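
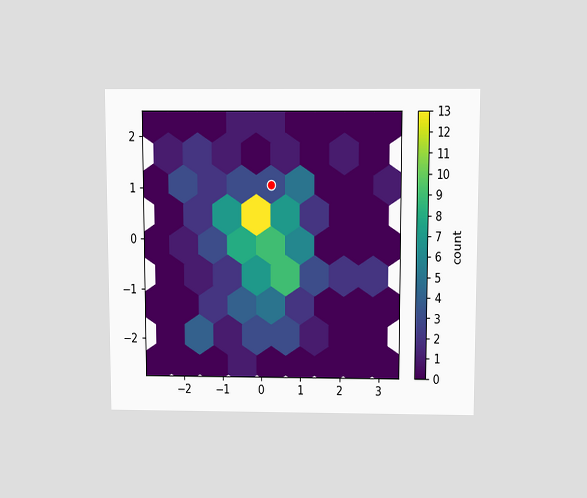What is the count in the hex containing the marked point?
3

The chart is viewed slightly from above. The marked hex reads 3 on the colorbar.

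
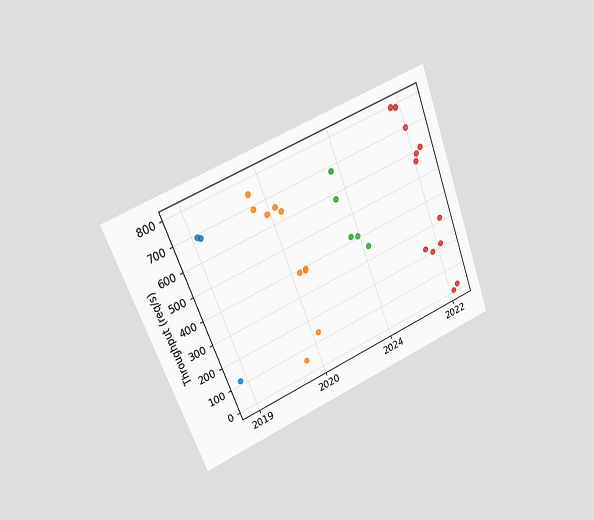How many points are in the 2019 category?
The chart is tilted about 21° counter-clockwise and viewed at a slight angle. Counting the markers in the 2019 column gives 3.

3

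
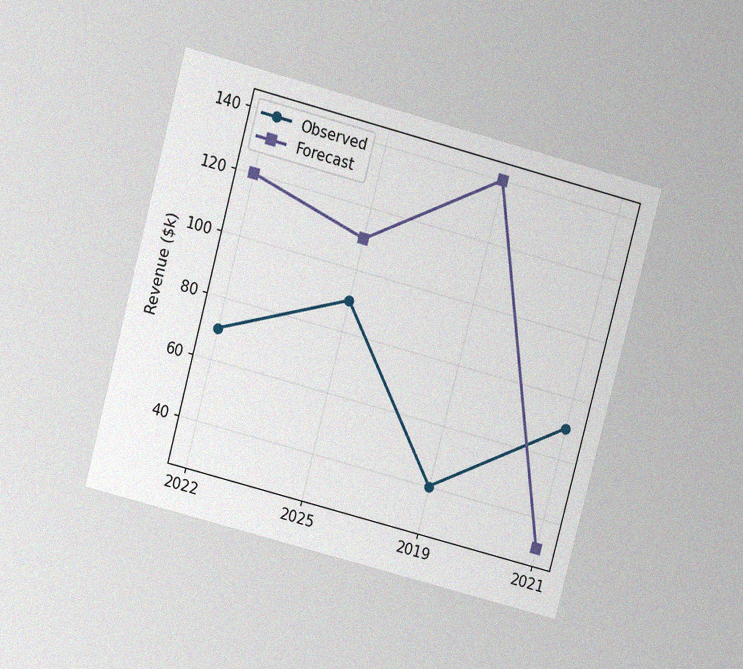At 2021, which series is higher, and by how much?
The chart is tilted about 15° clockwise and viewed at a slight angle, with some photo noise. At 2021, Observed sits above the other line by $40k.

Observed, by $40k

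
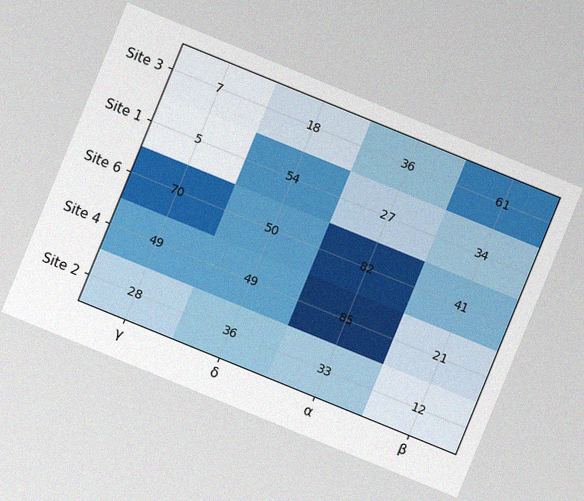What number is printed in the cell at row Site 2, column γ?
The chart is tilted about 22° clockwise, with some photo noise. The (Site 2, γ) cell reads 28.

28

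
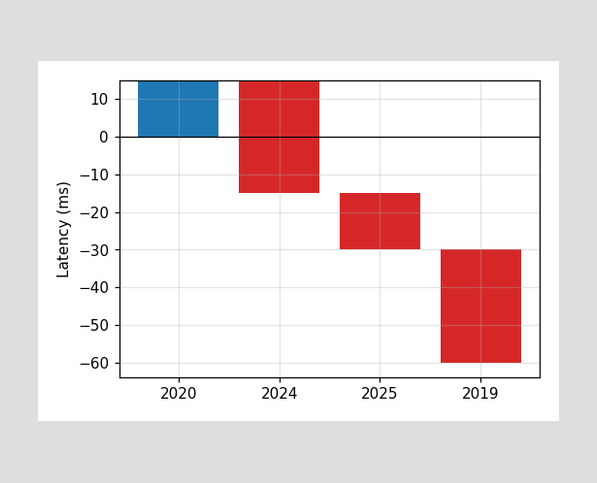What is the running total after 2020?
15ms

After 2020 the running total reaches 15ms.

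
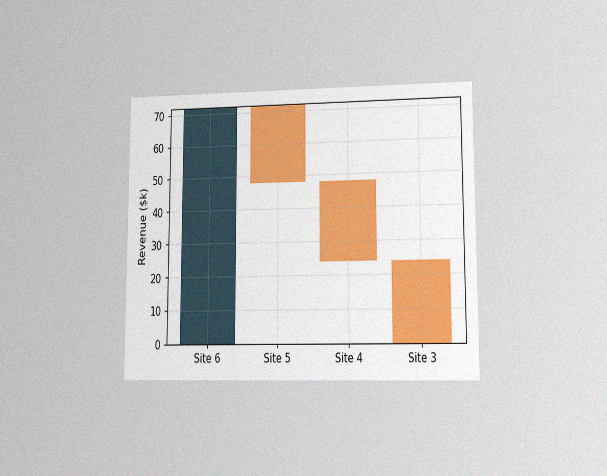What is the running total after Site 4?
The chart is viewed at a slight angle, with some photo noise. After Site 4 the running total reaches $24k.

$24k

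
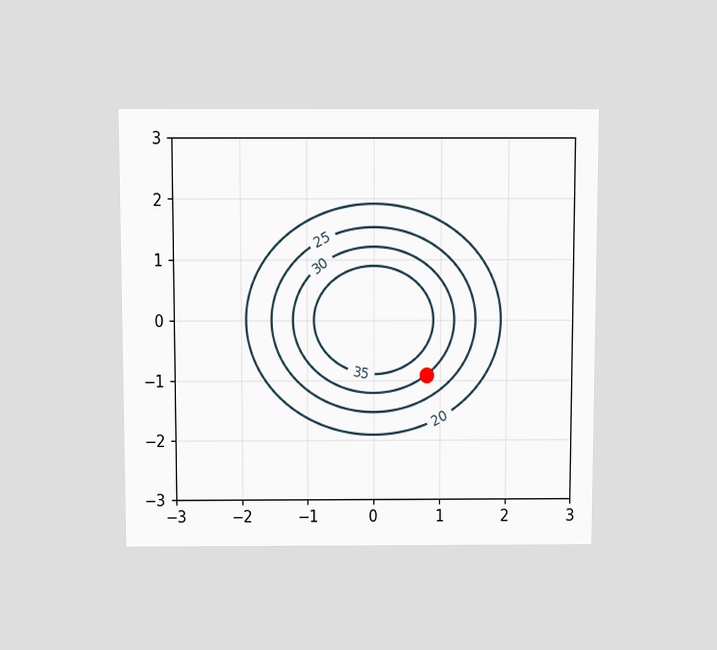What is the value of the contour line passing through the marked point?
30

The chart is viewed slightly from above. The marked point sits on the contour labelled 30.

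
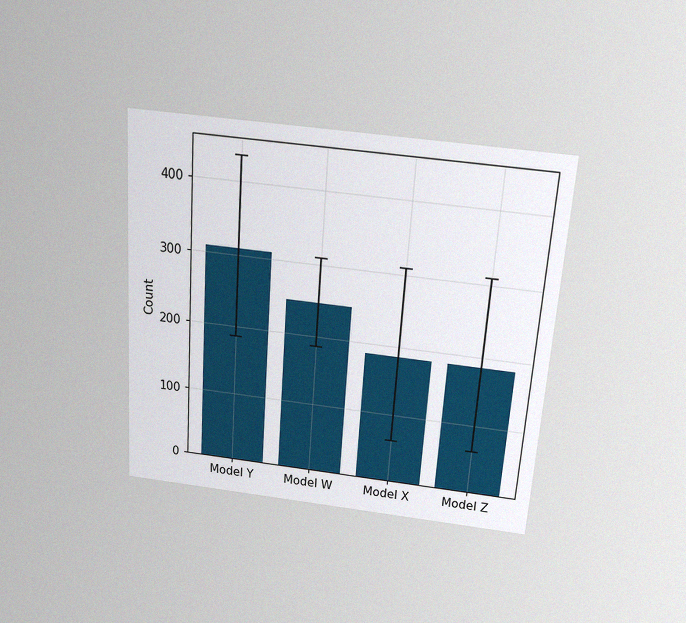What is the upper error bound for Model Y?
434

The chart is tilted about 4° clockwise and viewed slightly from above, with some photo noise. The Model Y bar's upper whisker reaches 434.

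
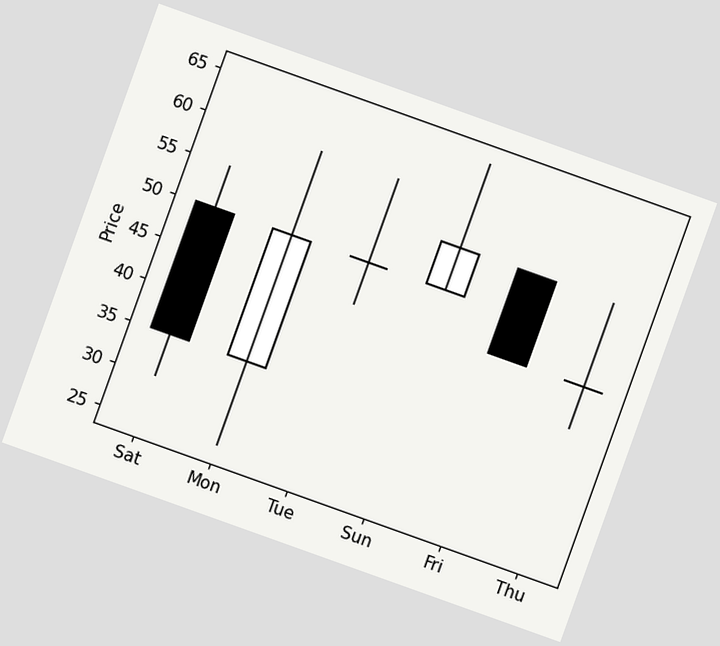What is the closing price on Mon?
50

The chart is tilted about 20° clockwise. The Mon candle closes at 50.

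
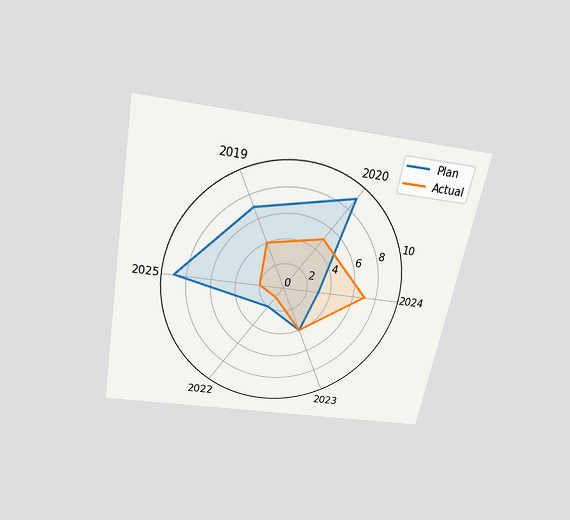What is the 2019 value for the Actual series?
4

The chart is tilted about 11° clockwise and viewed slightly from above. On the 2019 axis, Actual reaches 4.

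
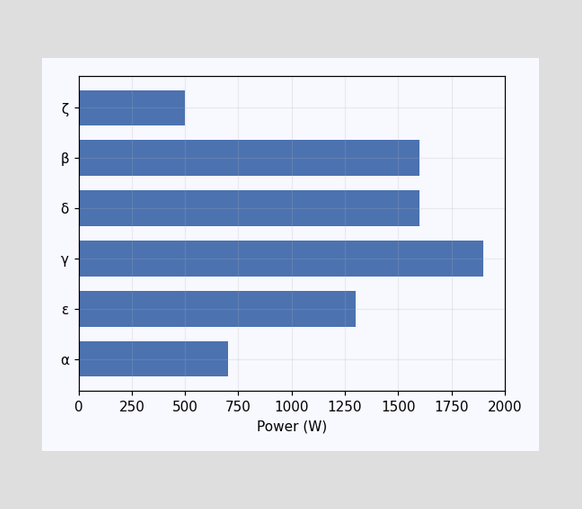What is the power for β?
Reading along the chart's x-axis, the β bar reaches 1600W.

1600W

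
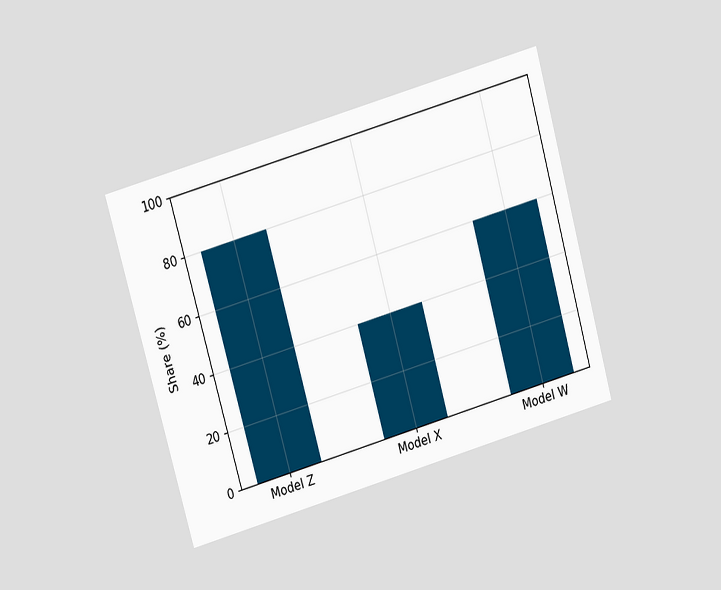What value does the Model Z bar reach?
The chart is tilted about 16° counter-clockwise and viewed at a slight angle. Reading along the chart's y-axis, the Model Z bar reaches 80%.

80%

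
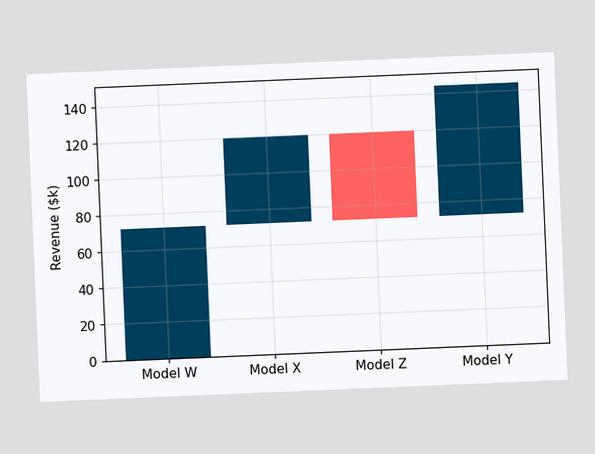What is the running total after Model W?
The chart is tilted about 2° counter-clockwise. After Model W the running total reaches $72k.

$72k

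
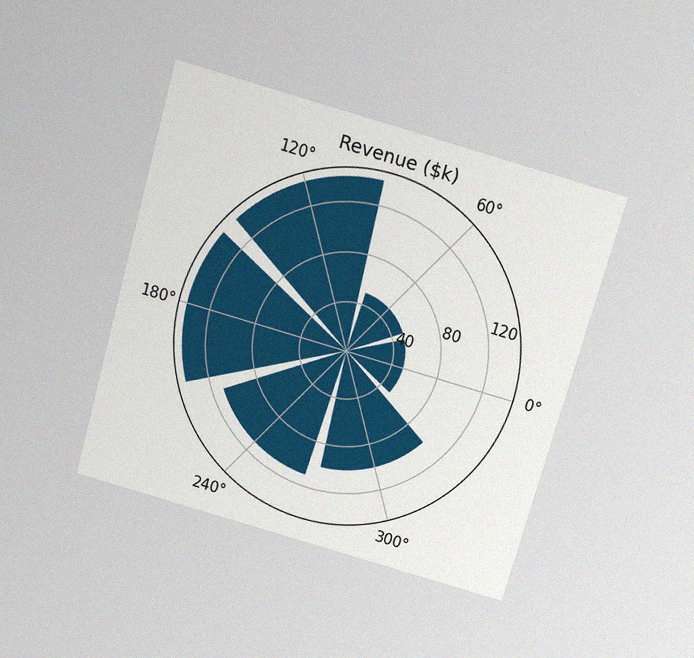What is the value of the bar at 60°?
The chart is tilted about 16° clockwise and viewed slightly from above, with some photo noise. The bar at 60° reaches $50k on the radial axis.

$50k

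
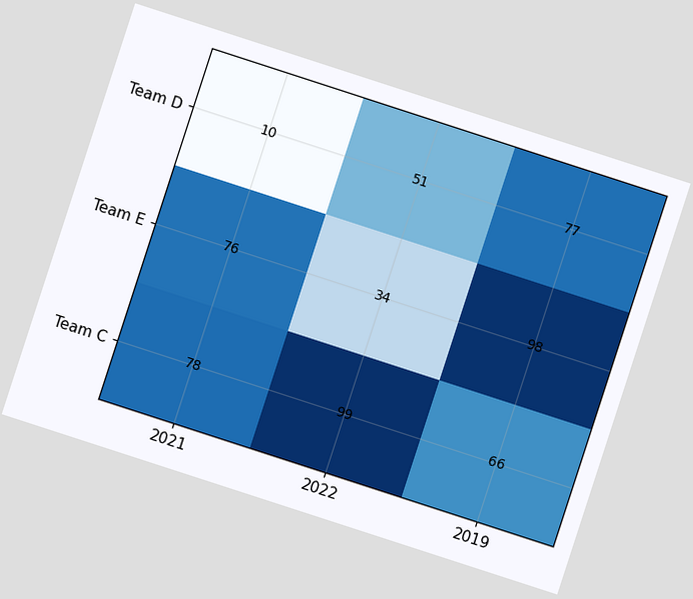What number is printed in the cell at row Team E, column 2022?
The chart is tilted about 18° clockwise. The (Team E, 2022) cell reads 34.

34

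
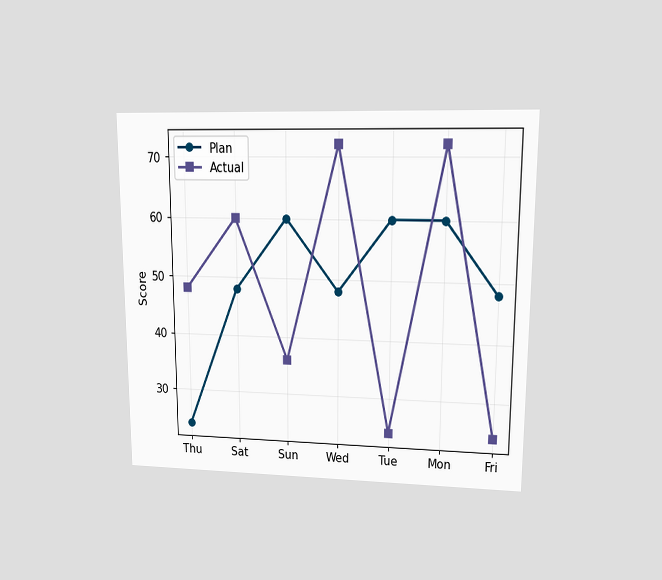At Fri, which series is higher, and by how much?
The chart is viewed at a slight angle. At Fri, Plan sits above the other line by 24.

Plan, by 24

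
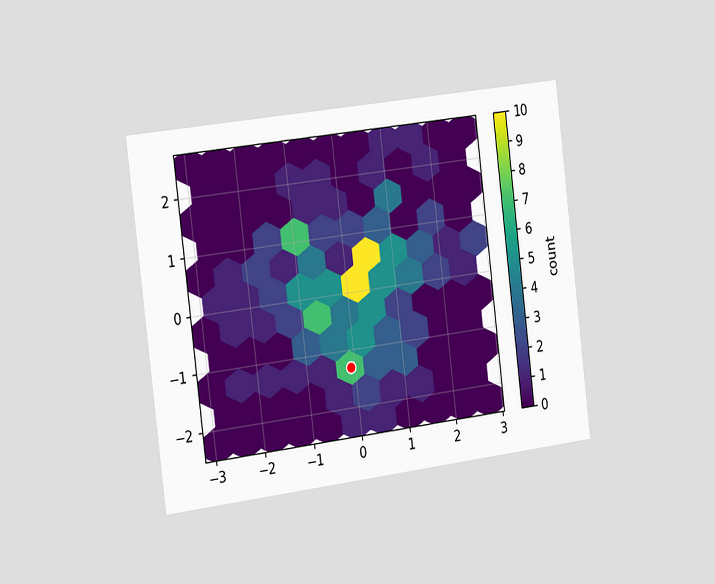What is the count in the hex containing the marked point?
The chart is tilted about 7° counter-clockwise and viewed slightly from the left. The marked hex reads 7 on the colorbar.

7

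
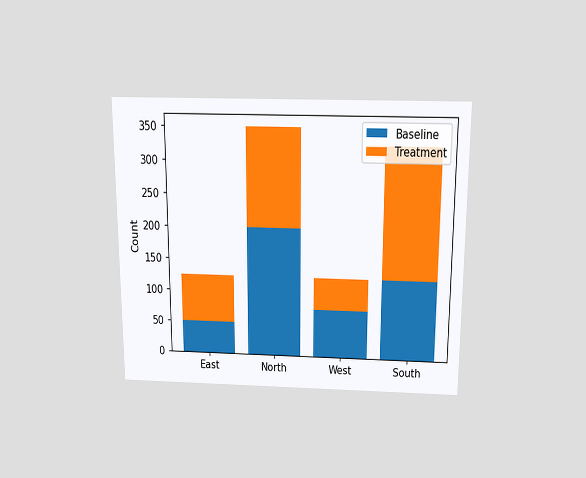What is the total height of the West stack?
The chart is viewed slightly from above. The West stack's top reaches 125 on the y-axis.

125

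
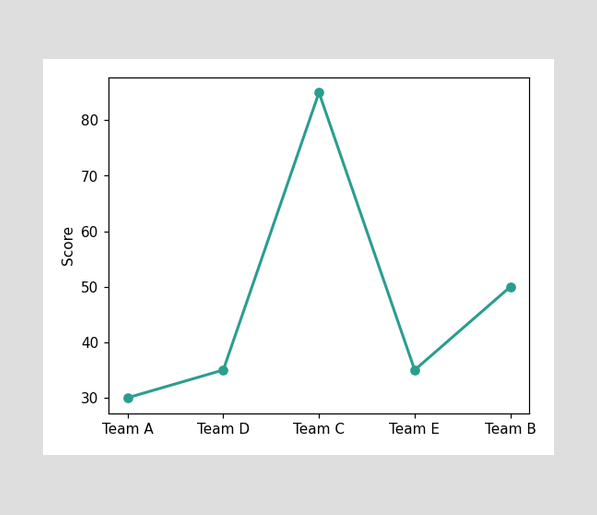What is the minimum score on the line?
30

The lowest point is at Team A, and reading across to the y-axis gives 30.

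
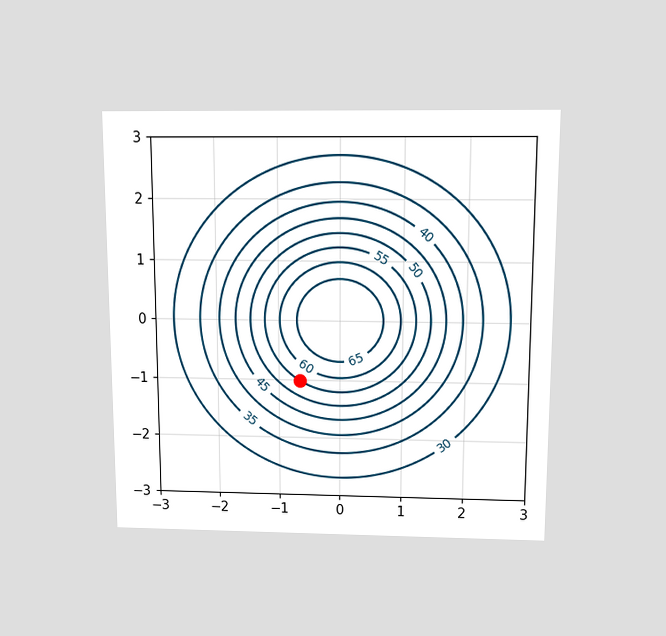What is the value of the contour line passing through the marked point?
55

The chart is viewed slightly from above. The marked point sits on the contour labelled 55.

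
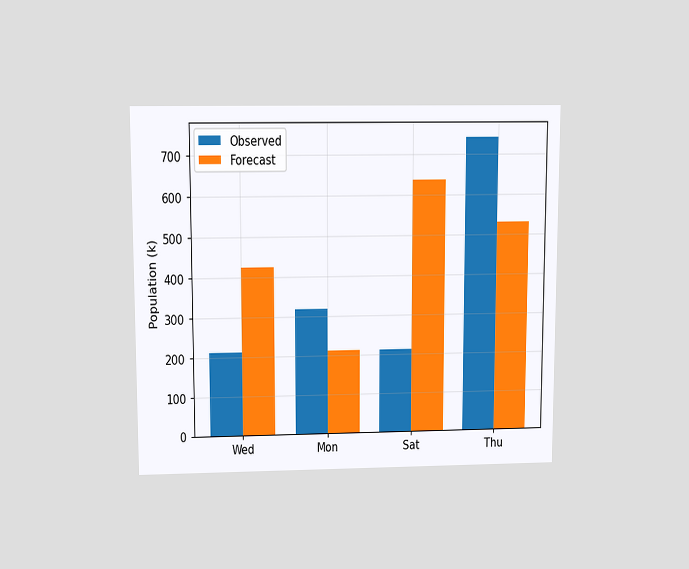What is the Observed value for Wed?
212k

The chart is viewed slightly from above. The Observed bar at Wed reaches 212k on the y-axis.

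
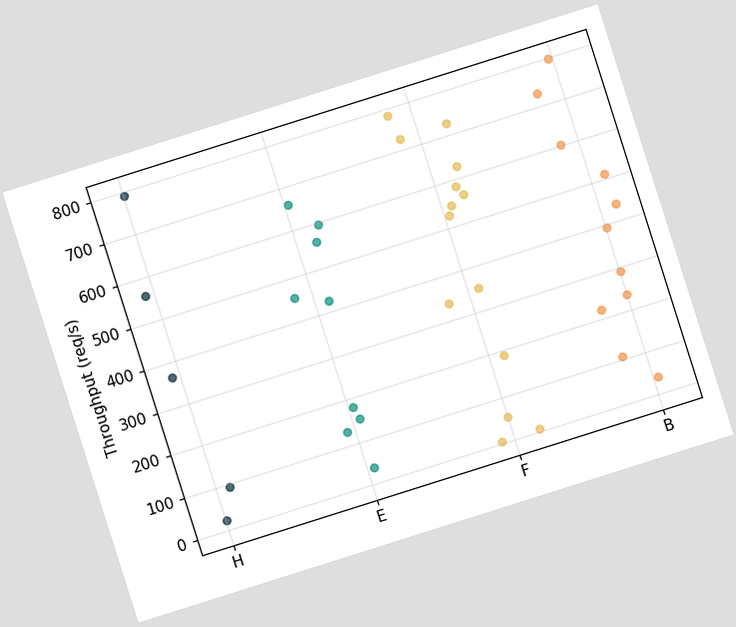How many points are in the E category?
The chart is tilted about 18° counter-clockwise. Counting the markers in the E column gives 9.

9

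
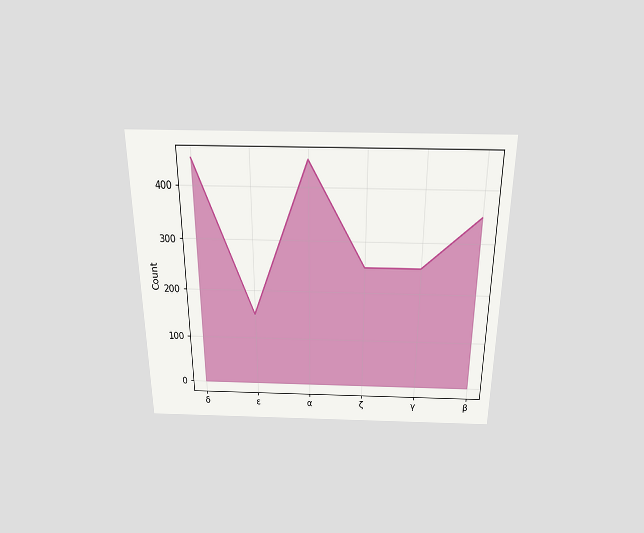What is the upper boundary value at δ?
The chart is viewed slightly from above. At δ the upper boundary is at 450.

450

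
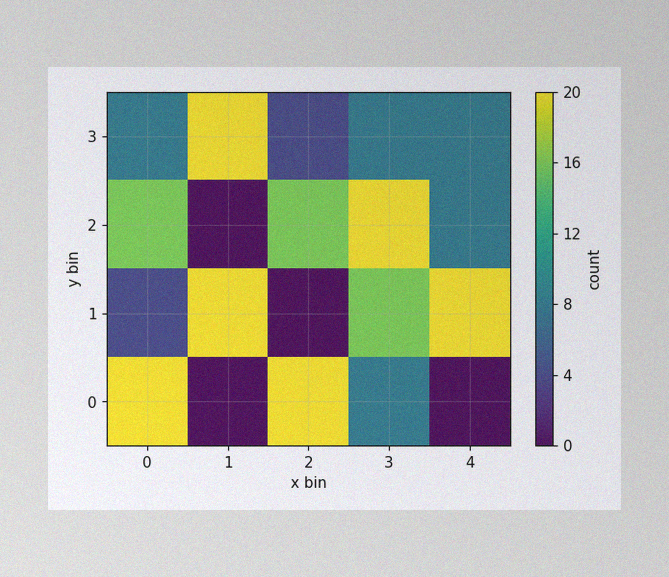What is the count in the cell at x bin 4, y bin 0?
0

The image has some photo noise and uneven lighting. Matching the cell (4, 0) against the colorbar gives 0.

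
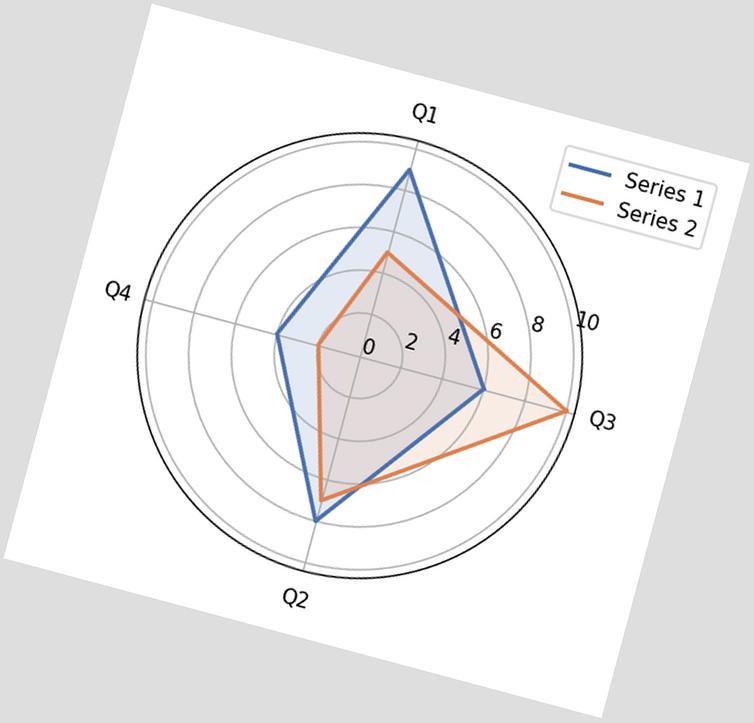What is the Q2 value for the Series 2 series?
The chart is tilted about 15° clockwise. On the Q2 axis, Series 2 reaches 7.

7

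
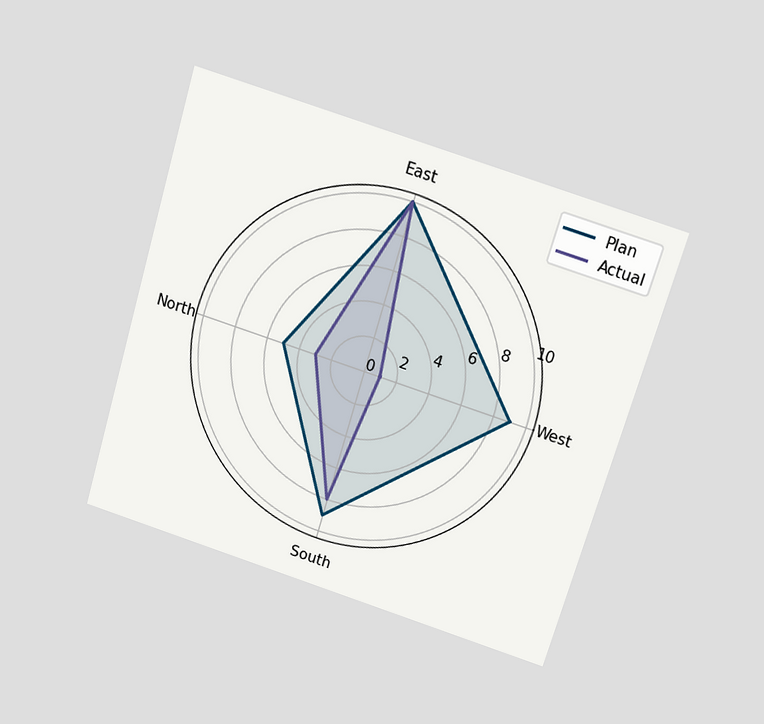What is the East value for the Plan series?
The chart is tilted about 16° clockwise and viewed slightly from above. On the East axis, Plan reaches 10.

10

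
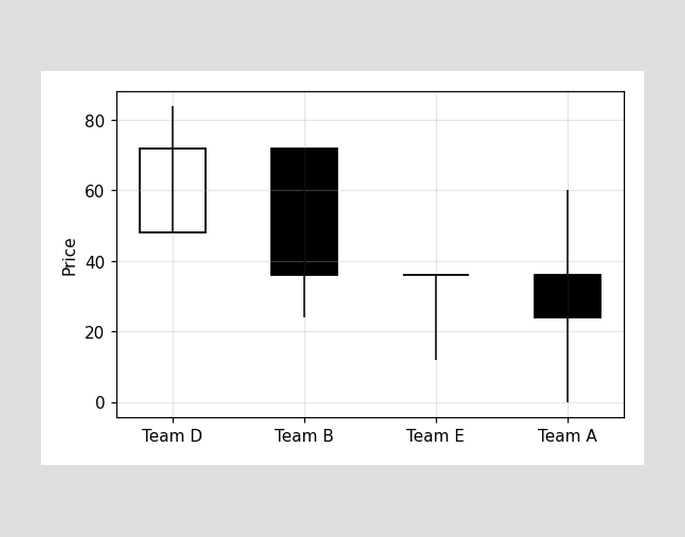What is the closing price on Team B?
36

The Team B candle closes at 36.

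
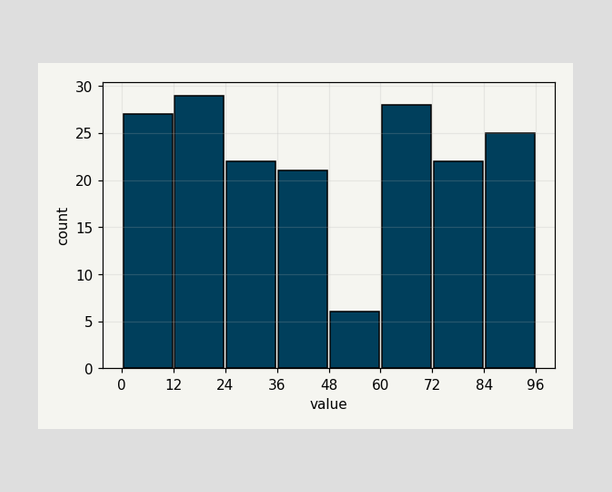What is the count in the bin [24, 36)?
The [24, 36) bin has height 22.

22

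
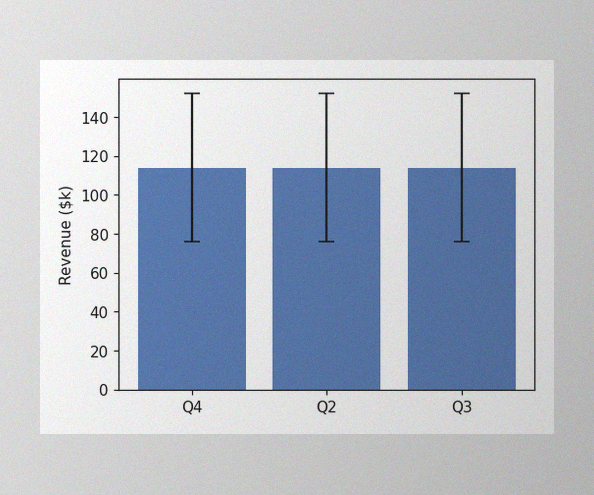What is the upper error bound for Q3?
$152k

The image has some photo noise and uneven lighting. The Q3 bar's upper whisker reaches $152k.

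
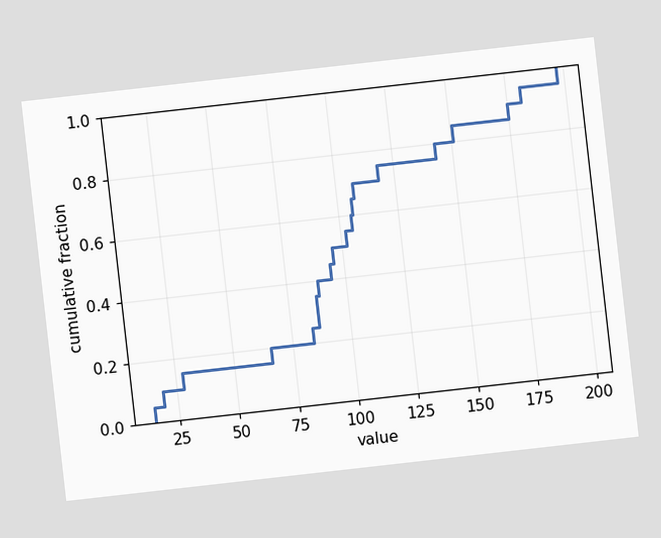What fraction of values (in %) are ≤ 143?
80%

The chart is tilted about 6° counter-clockwise. At x=143 the ECDF step is at 80%.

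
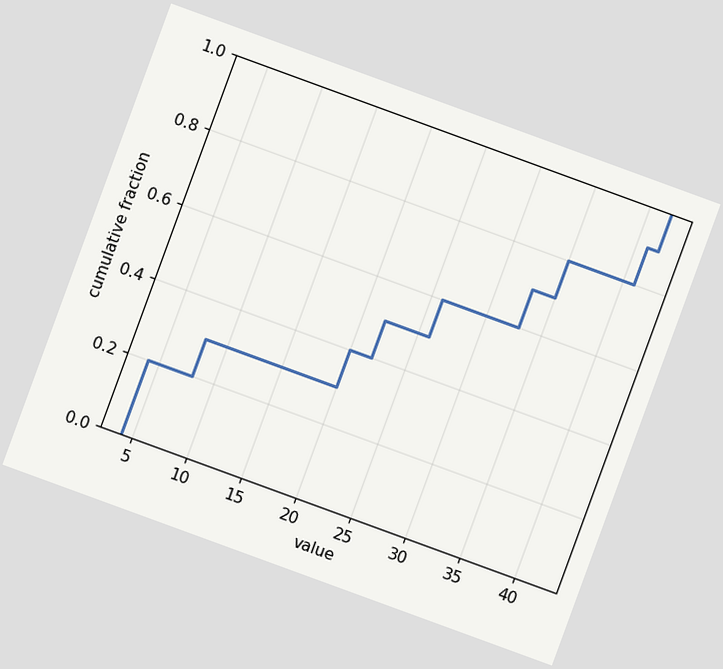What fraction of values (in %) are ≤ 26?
60%

The chart is tilted about 20° clockwise. At x=26 the ECDF step is at 60%.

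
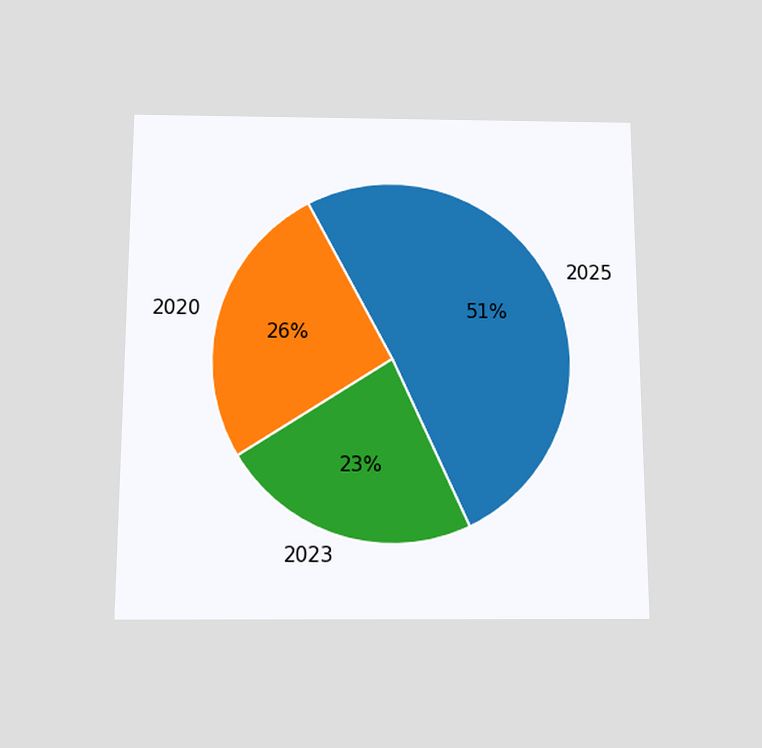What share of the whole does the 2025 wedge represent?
The chart is viewed slightly from below. The 2025 slice takes up 51% of the pie.

51%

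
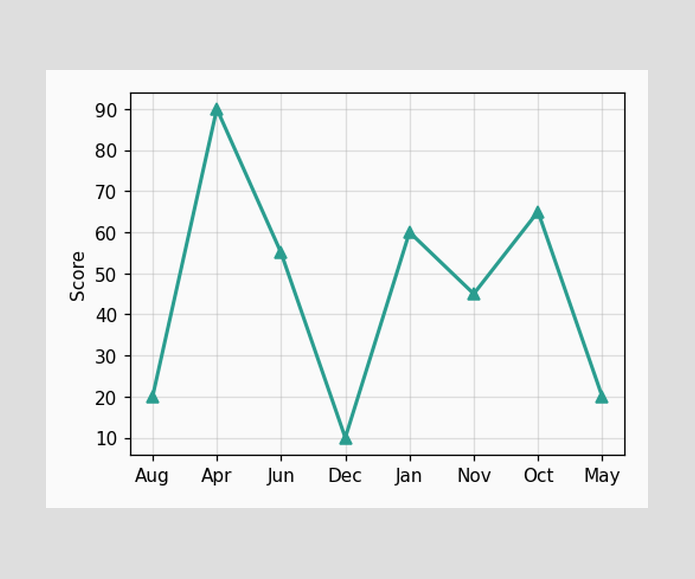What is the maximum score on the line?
90

The highest point is at Apr, and reading across to the y-axis gives 90.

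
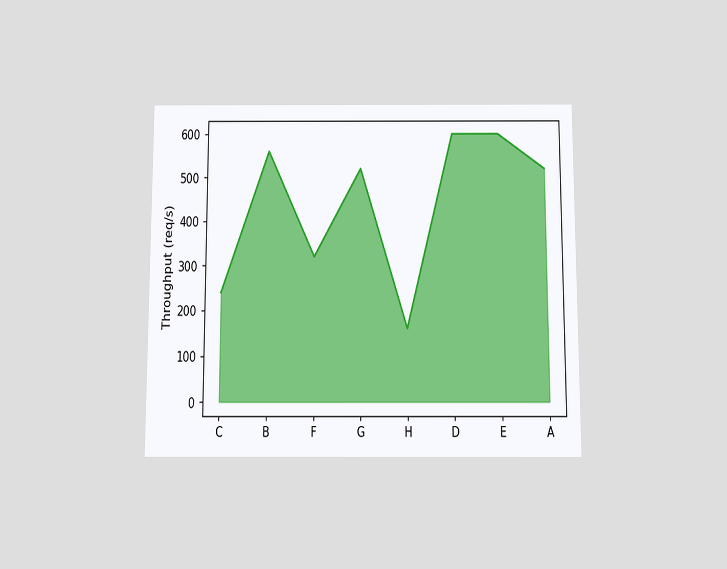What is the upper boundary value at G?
520req/s

The chart is viewed slightly from below. At G the upper boundary is at 520req/s.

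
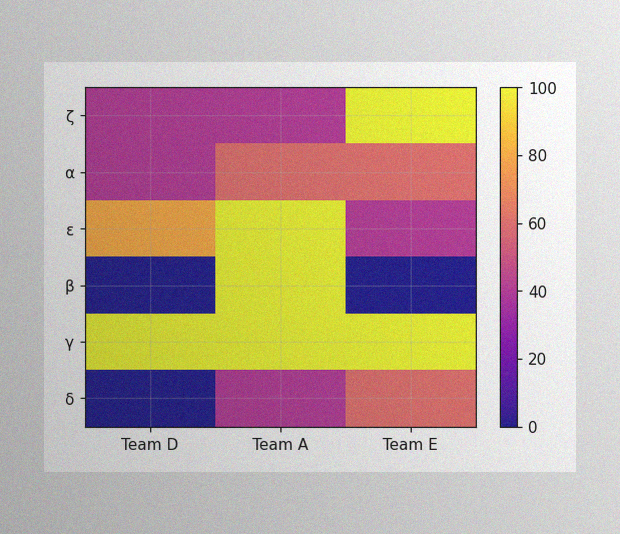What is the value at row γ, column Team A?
The image has some photo noise and uneven lighting. Matching cell (γ, Team A) against the colorbar gives 100.

100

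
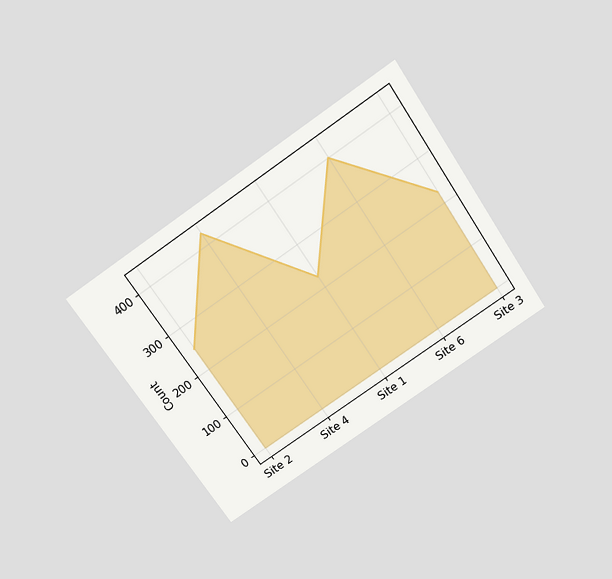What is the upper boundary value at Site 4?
425

The chart is tilted about 34° counter-clockwise and viewed slightly from above. At Site 4 the upper boundary is at 425.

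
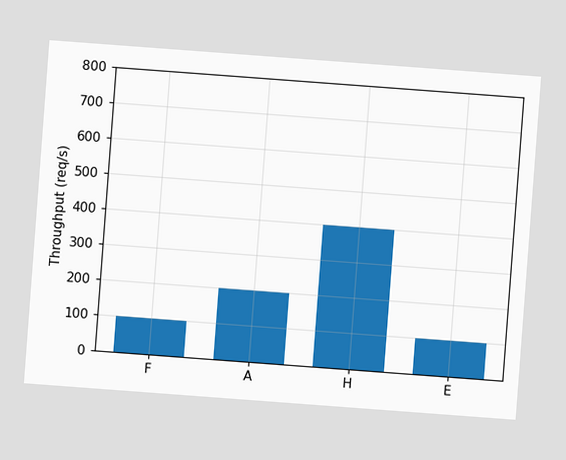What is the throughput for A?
The chart is tilted about 4° clockwise. Reading along the chart's y-axis, the A bar reaches 200req/s.

200req/s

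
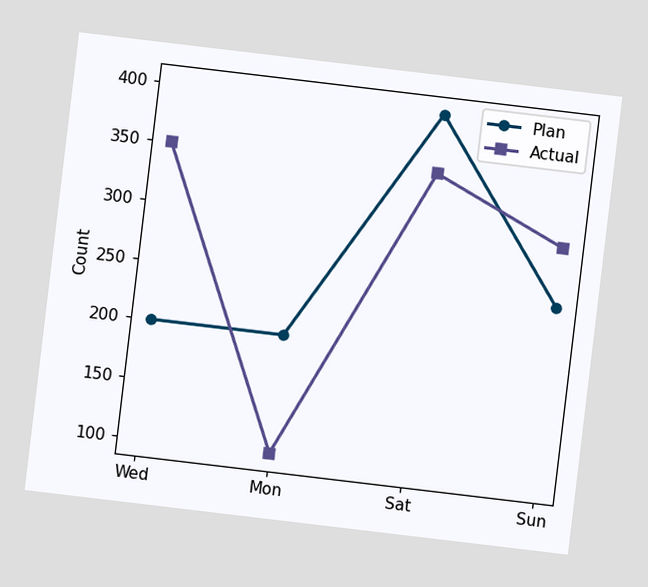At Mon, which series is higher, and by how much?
The chart is tilted about 7° clockwise. At Mon, Plan sits above the other line by 100.

Plan, by 100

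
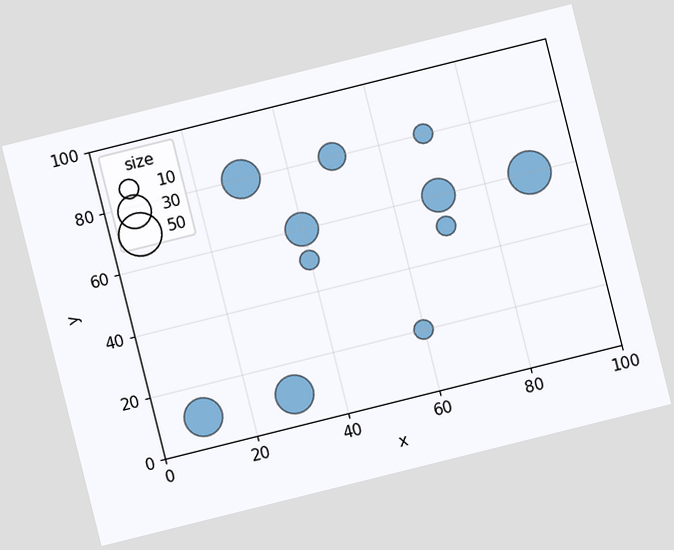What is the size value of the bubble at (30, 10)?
40

The chart is tilted about 14° counter-clockwise. Matching the bubble at (30, 10) against the size legend gives 40.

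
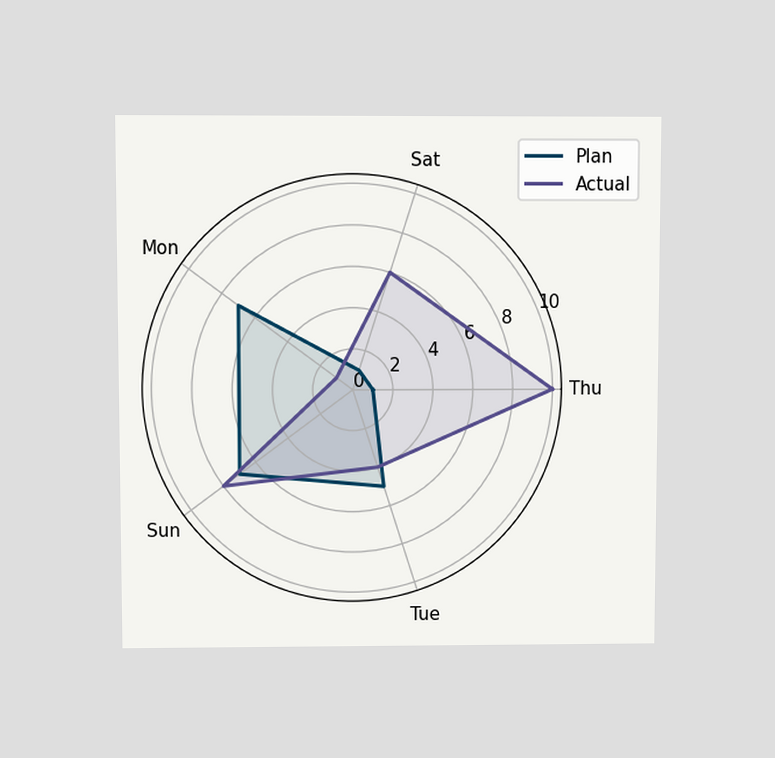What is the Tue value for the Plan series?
5

The chart is viewed slightly from above. On the Tue axis, Plan reaches 5.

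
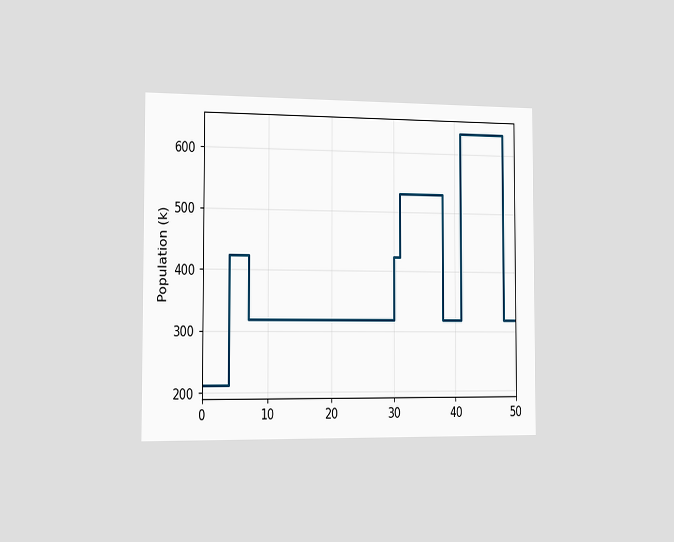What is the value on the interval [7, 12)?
318k

The chart is viewed slightly from the left. On [7, 12) the step sits at 318k.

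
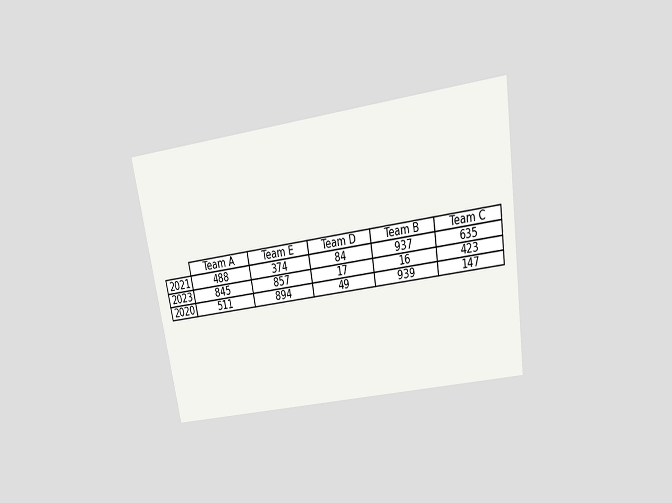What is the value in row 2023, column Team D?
17

The chart is tilted about 9° counter-clockwise and viewed slightly from above. The (2023, Team D) cell reads 17.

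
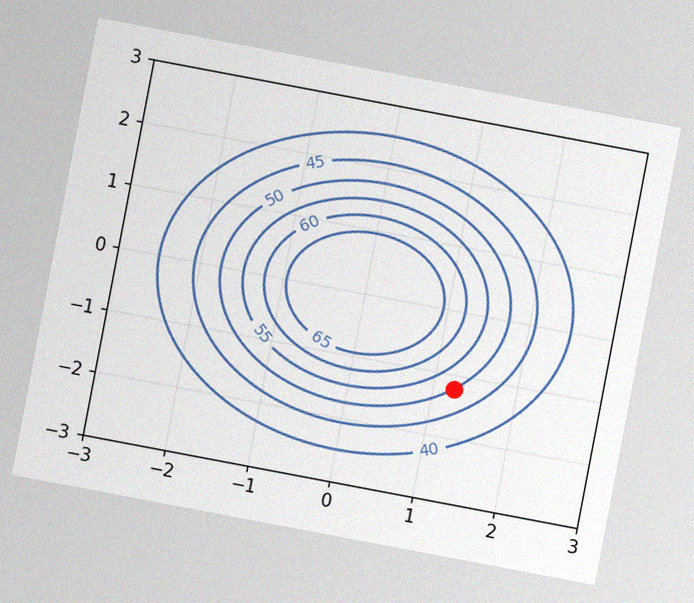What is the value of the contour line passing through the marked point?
The chart is tilted about 11° clockwise, with some photo noise. The marked point sits on the contour labelled 50.

50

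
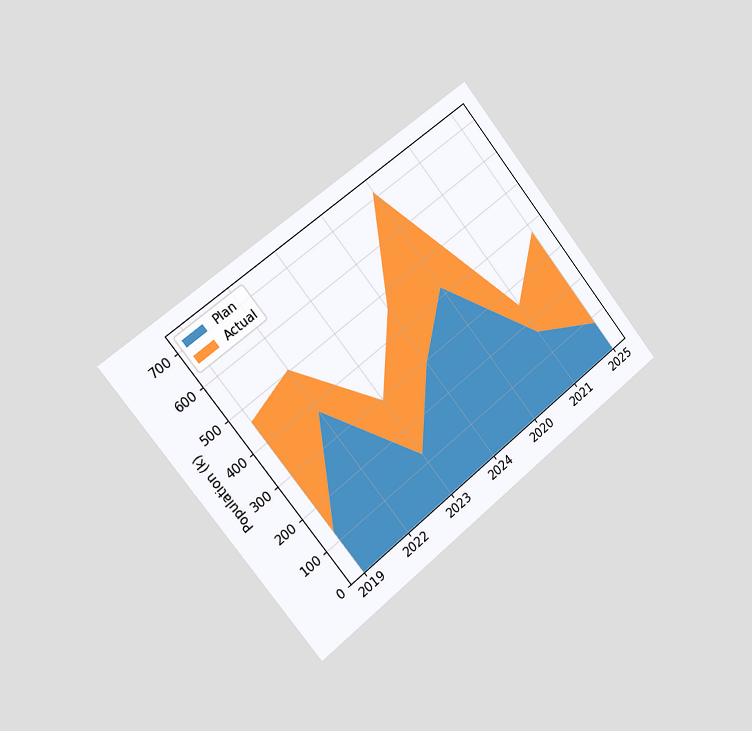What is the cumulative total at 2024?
462k

The chart is tilted about 39° counter-clockwise and viewed slightly from the left. The stacked total at 2024 reaches 462k.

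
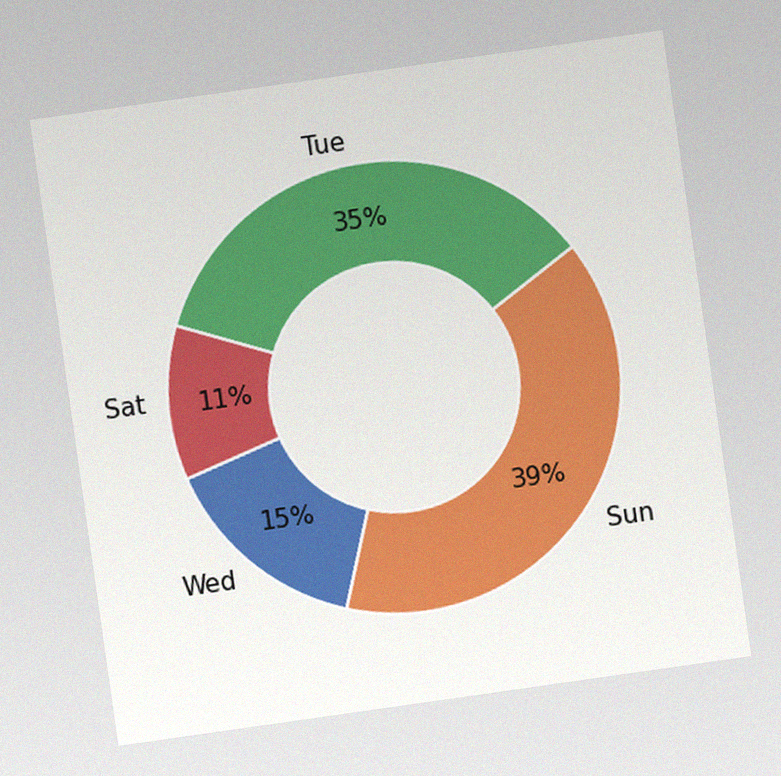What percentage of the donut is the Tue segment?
35%

The chart is tilted about 8° counter-clockwise, with some photo noise. The Tue segment takes up 35% of the ring.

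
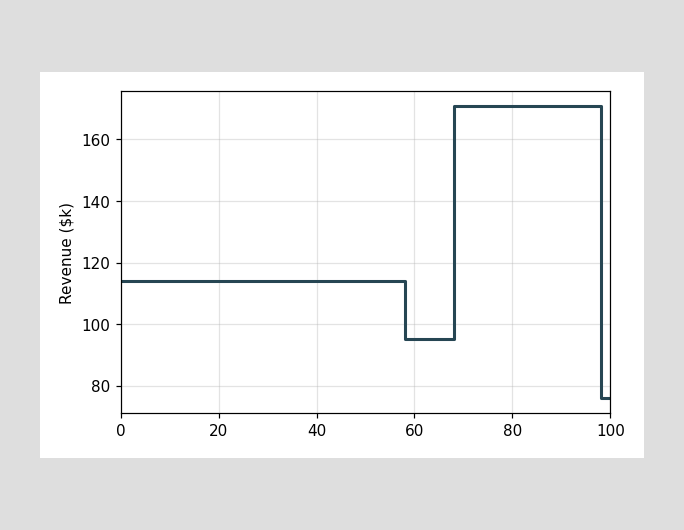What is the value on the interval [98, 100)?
On [98, 100) the step sits at $76k.

$76k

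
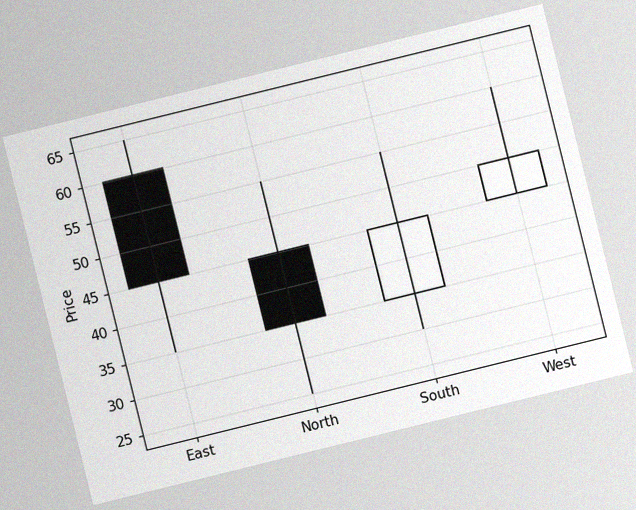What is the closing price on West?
The chart is tilted about 14° counter-clockwise, with some photo noise. The West candle closes at 50.

50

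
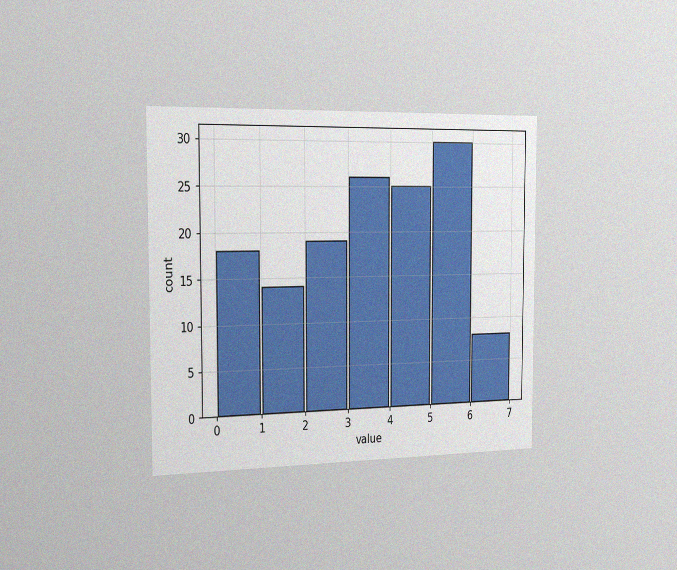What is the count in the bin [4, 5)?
The chart is viewed slightly from the left, with some photo noise. The [4, 5) bin has height 25.

25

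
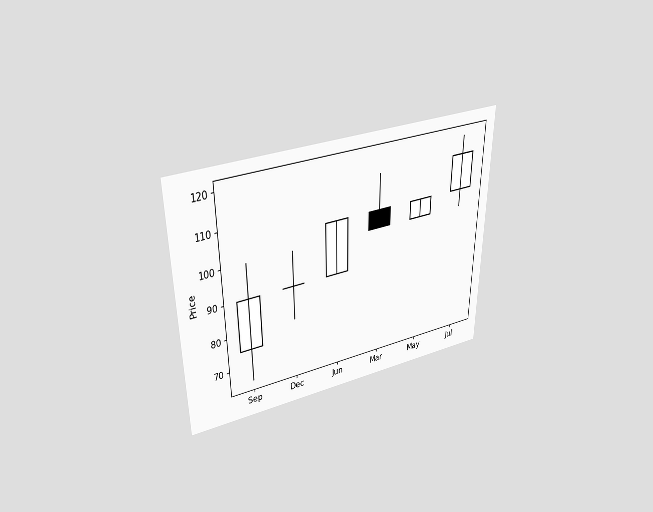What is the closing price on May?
105

The chart is viewed slightly from above. The May candle closes at 105.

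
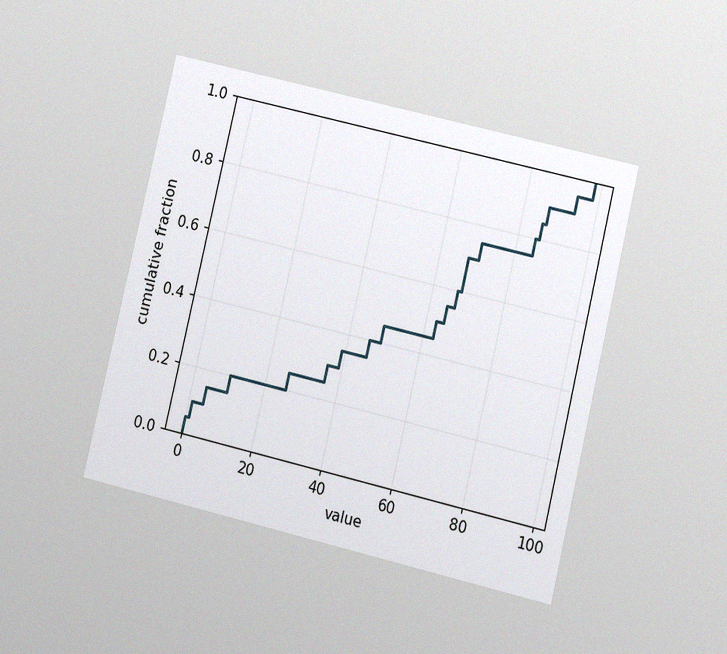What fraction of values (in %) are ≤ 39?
35%

The chart is tilted about 13° clockwise and viewed at a slight angle, with some photo noise. At x=39 the ECDF step is at 35%.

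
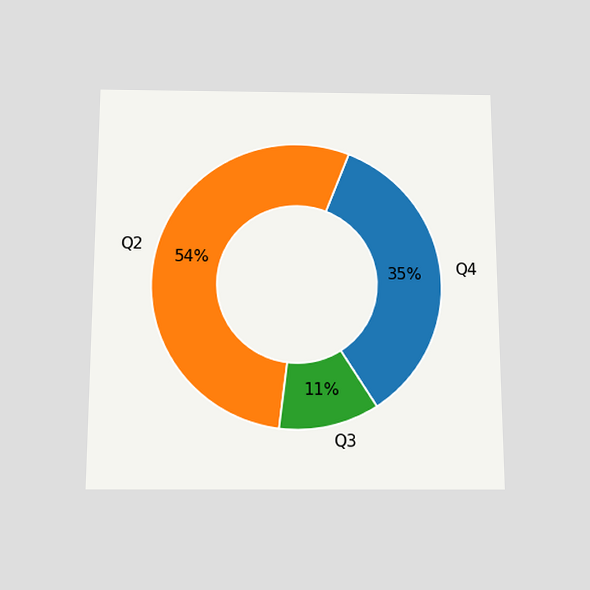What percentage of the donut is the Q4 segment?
The chart is viewed slightly from below. The Q4 segment takes up 35% of the ring.

35%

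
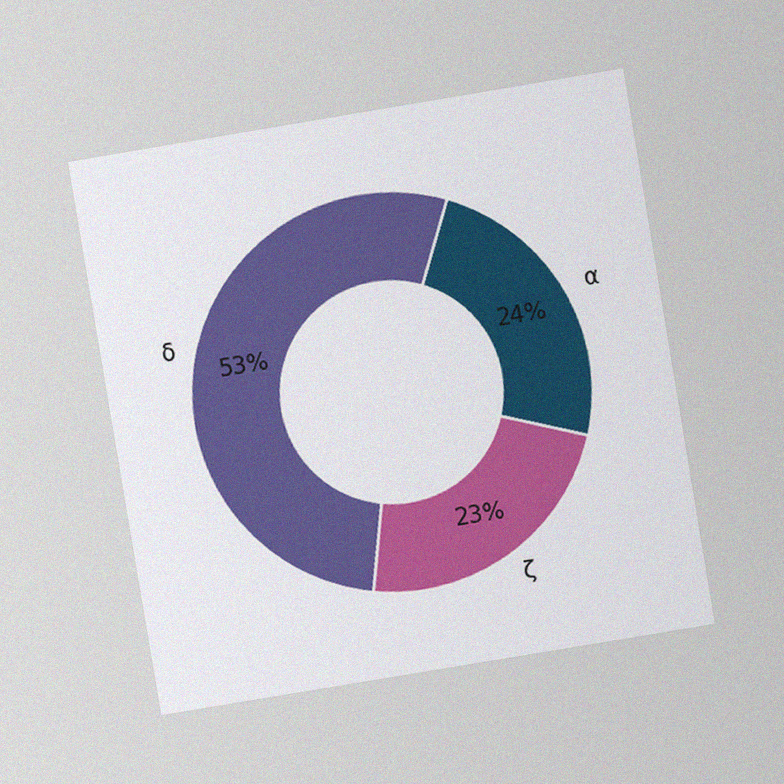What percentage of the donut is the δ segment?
53%

The chart is tilted about 9° counter-clockwise and viewed at a slight angle, with some photo noise. The δ segment takes up 53% of the ring.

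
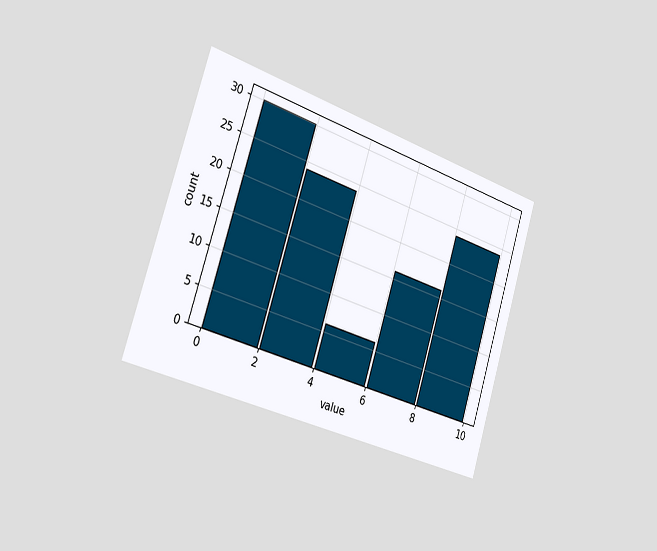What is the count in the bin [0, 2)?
30

The chart is tilted about 18° clockwise and viewed slightly from the left. The [0, 2) bin has height 30.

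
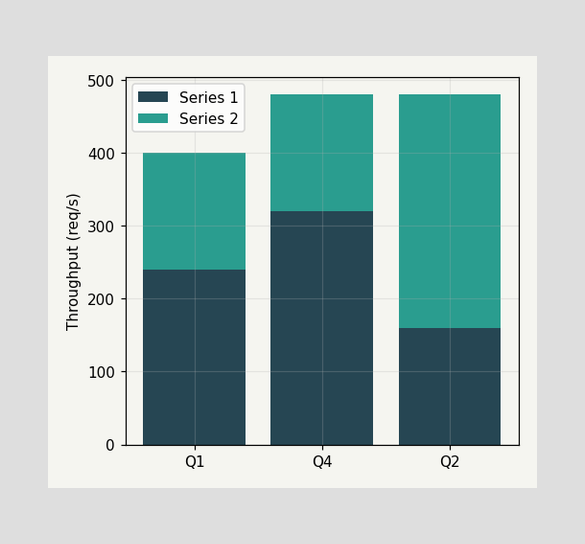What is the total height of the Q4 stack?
480req/s

The Q4 stack's top reaches 480req/s on the y-axis.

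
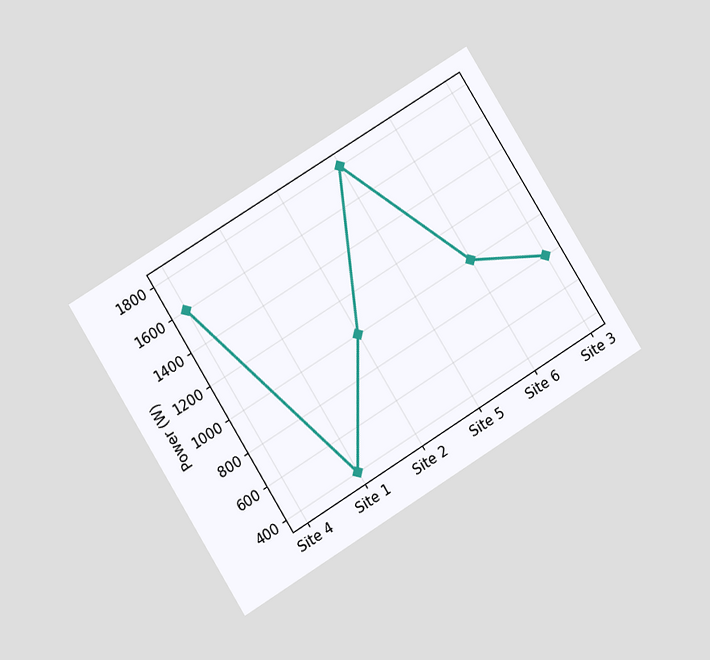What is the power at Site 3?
800W

The chart is tilted about 32° counter-clockwise and viewed at a slight angle. At Site 3, the line is at 800W.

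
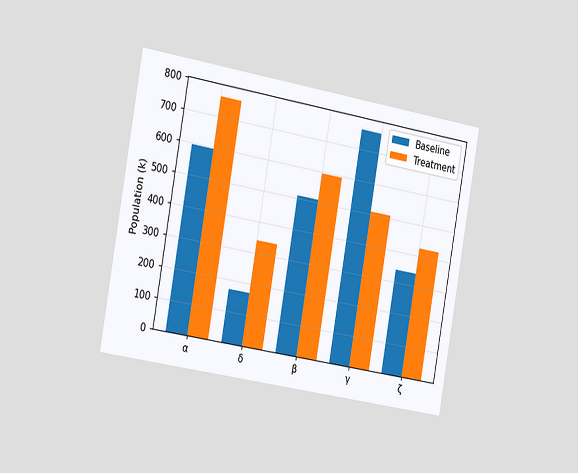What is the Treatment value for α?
The chart is tilted about 10° clockwise and viewed slightly from the left. The Treatment bar at α reaches 765k on the y-axis.

765k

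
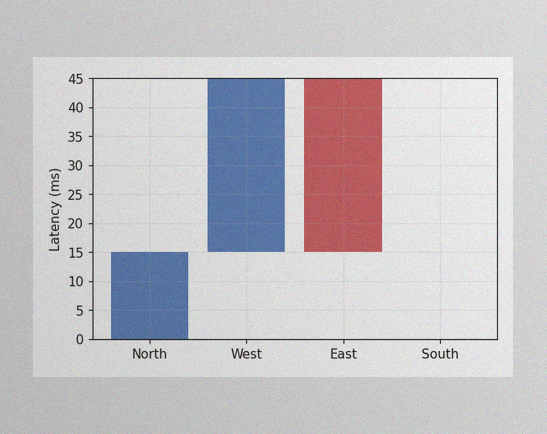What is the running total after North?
The image has some photo noise and uneven lighting. After North the running total reaches 15ms.

15ms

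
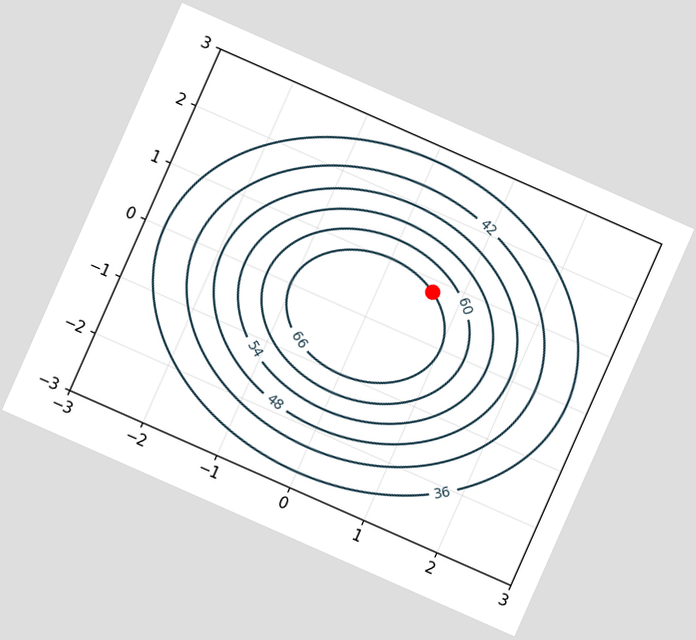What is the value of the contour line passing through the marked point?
The chart is tilted about 24° clockwise. The marked point sits on the contour labelled 66.

66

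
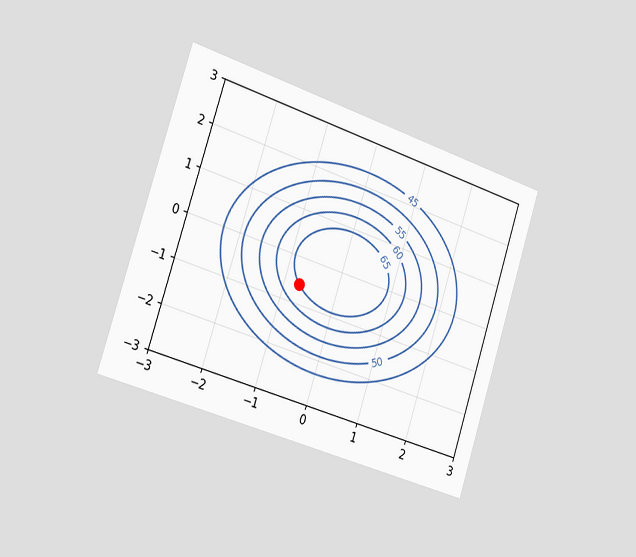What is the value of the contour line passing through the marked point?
65

The chart is tilted about 18° clockwise and viewed slightly from the left. The marked point sits on the contour labelled 65.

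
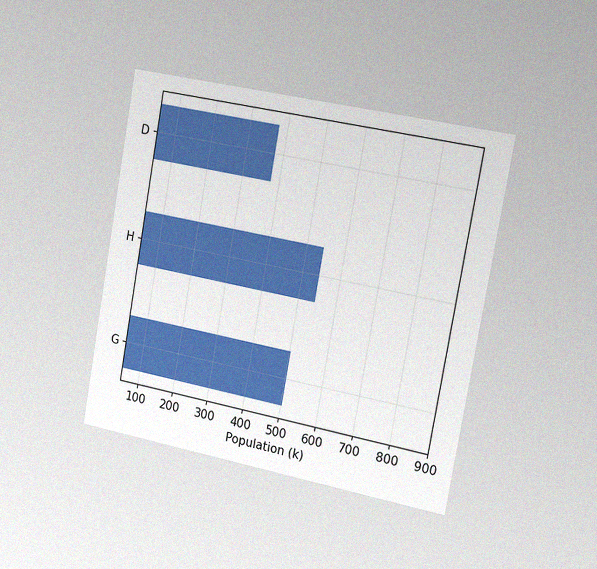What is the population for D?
The chart is tilted about 10° clockwise and viewed slightly from the right, with some photo noise. Reading along the chart's x-axis, the D bar reaches 378k.

378k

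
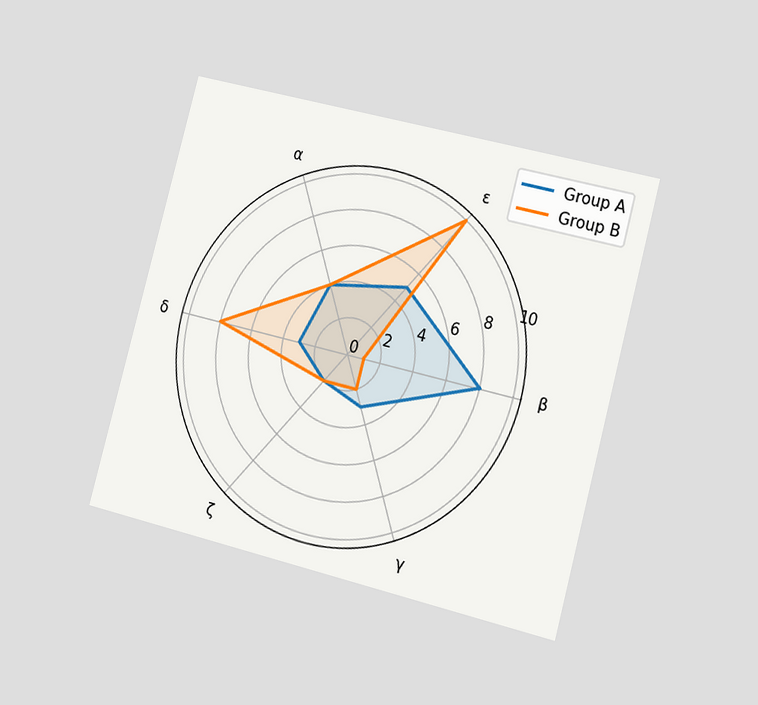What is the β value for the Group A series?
The chart is tilted about 15° clockwise and viewed slightly from the right. On the β axis, Group A reaches 8.

8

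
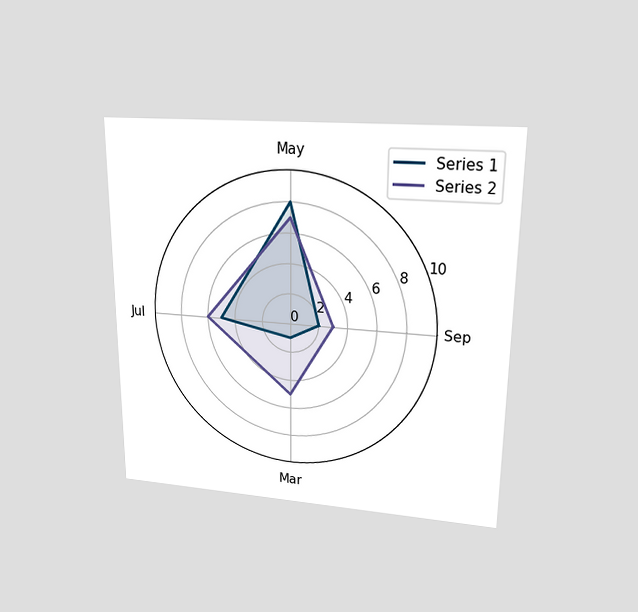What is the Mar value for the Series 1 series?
1

The chart is viewed at a slight angle. On the Mar axis, Series 1 reaches 1.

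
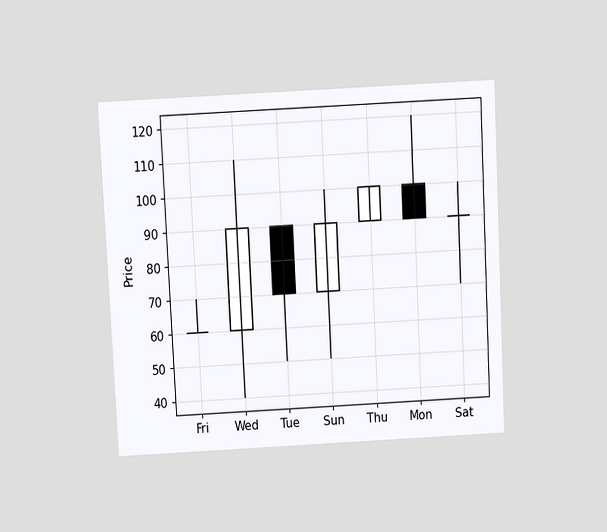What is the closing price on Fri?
The chart is tilted about 3° counter-clockwise and viewed slightly from above. The Fri candle closes at 60.

60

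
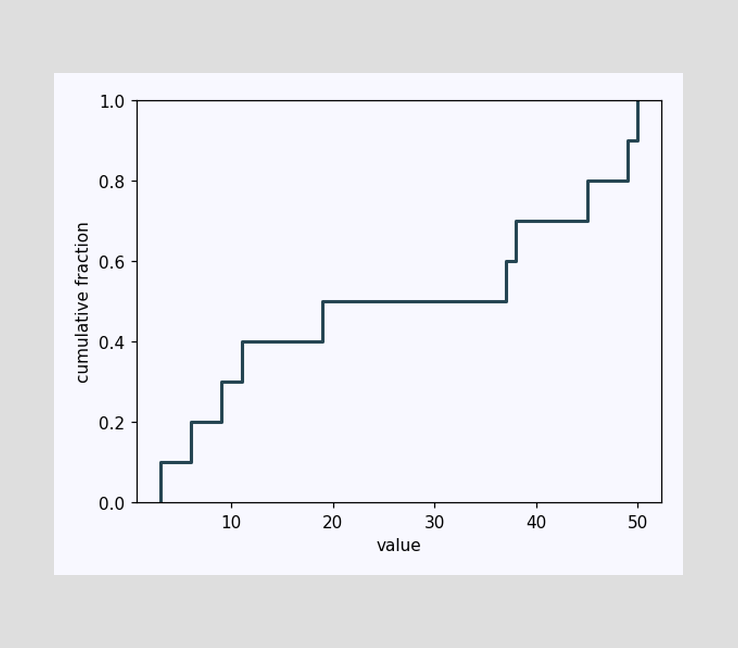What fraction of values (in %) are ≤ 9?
30%

At x=9 the ECDF step is at 30%.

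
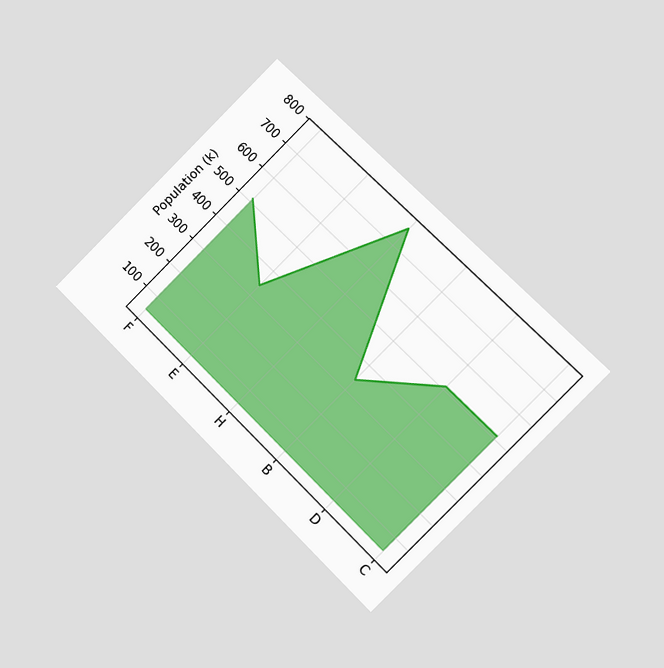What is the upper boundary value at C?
510k

The chart is tilted about 45° clockwise and viewed slightly from the right. At C the upper boundary is at 510k.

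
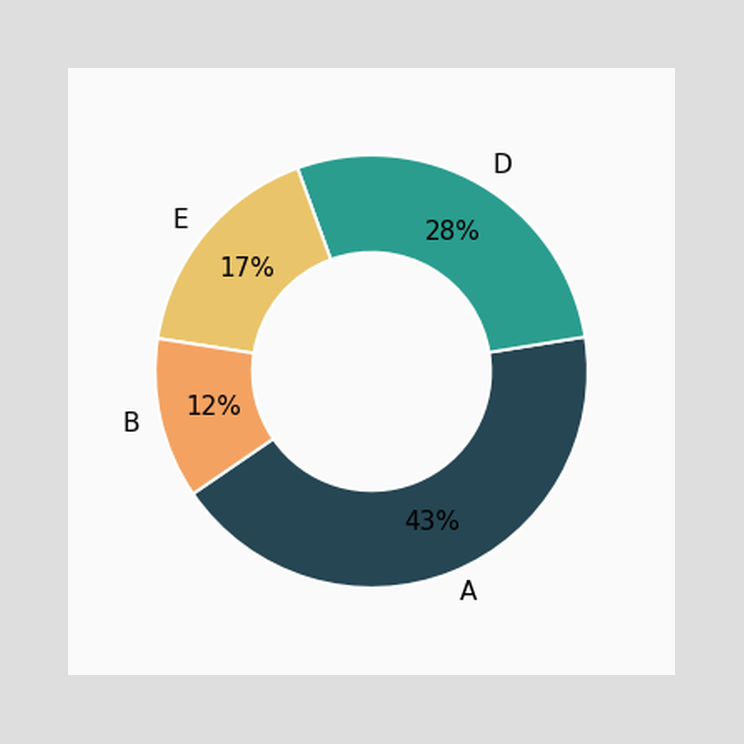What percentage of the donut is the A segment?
43%

The A segment takes up 43% of the ring.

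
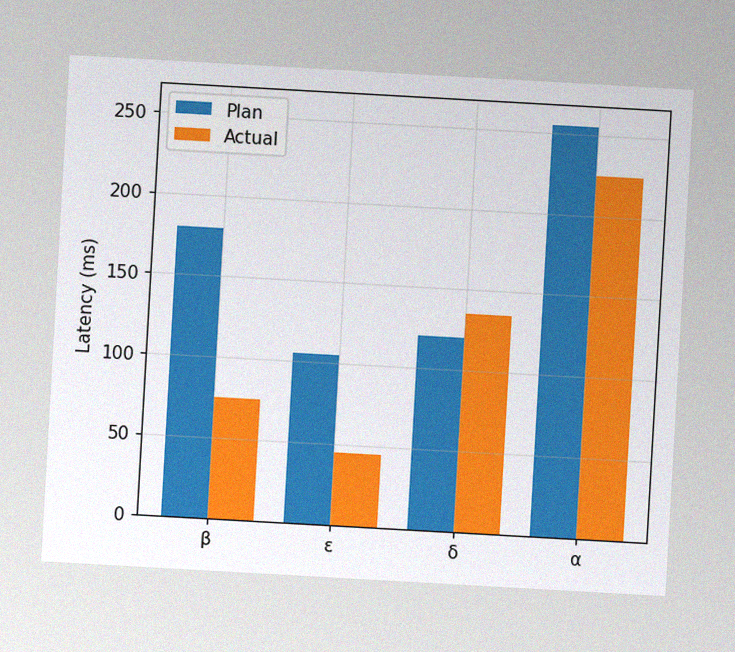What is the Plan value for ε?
105ms

The chart is tilted about 3° clockwise, with some photo noise. The Plan bar at ε reaches 105ms on the y-axis.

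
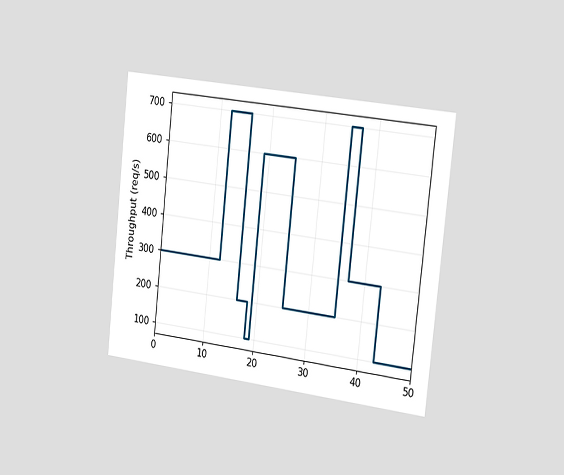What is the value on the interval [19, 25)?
600req/s

The chart is tilted about 6° clockwise and viewed slightly from the right. On [19, 25) the step sits at 600req/s.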